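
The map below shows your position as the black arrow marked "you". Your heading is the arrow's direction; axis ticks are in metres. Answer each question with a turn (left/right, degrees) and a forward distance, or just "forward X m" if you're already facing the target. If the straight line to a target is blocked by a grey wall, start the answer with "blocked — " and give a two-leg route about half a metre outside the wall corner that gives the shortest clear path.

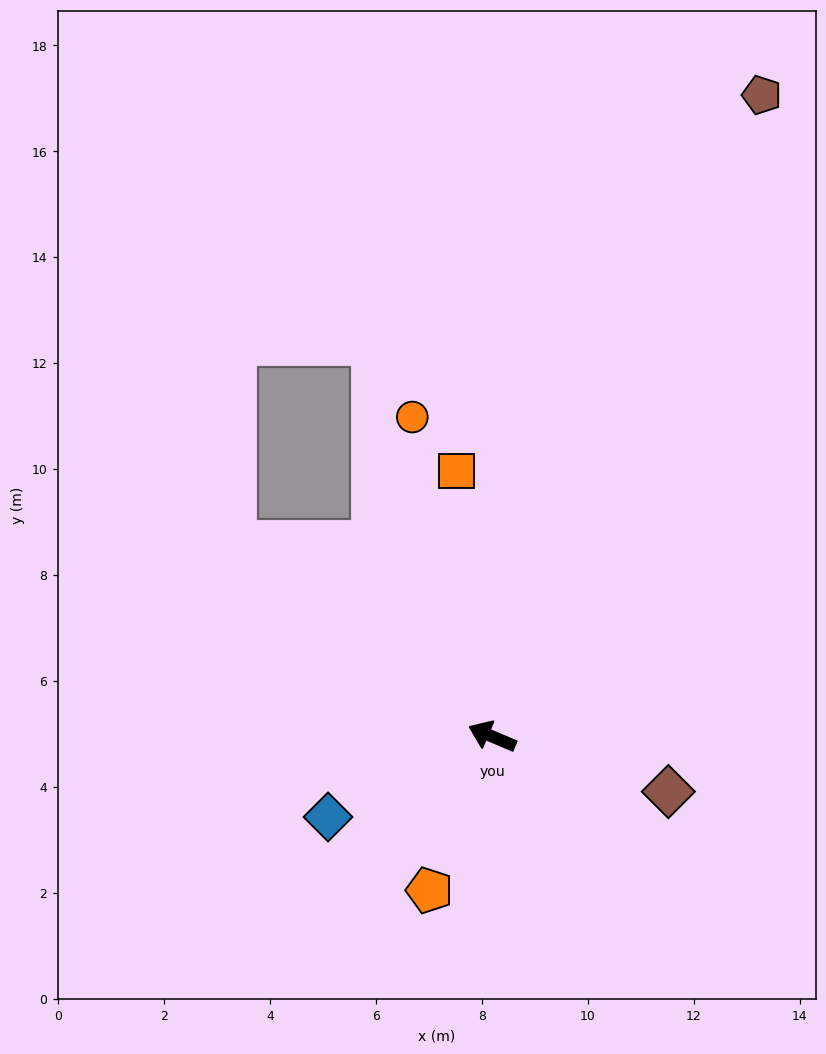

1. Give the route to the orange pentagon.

turn left 91°, forward 3.1 m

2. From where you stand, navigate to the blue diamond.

turn left 49°, forward 3.5 m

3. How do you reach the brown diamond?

turn right 174°, forward 3.5 m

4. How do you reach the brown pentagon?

turn right 90°, forward 13.1 m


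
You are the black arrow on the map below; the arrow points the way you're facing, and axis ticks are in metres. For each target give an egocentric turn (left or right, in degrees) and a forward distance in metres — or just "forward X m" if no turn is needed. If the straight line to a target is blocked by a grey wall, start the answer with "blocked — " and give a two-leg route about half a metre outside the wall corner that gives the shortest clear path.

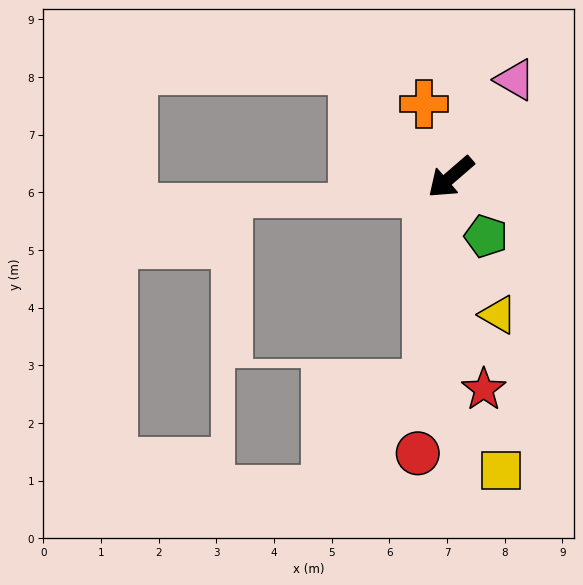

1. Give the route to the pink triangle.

turn right 164°, forward 2.0 m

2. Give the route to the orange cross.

turn right 111°, forward 1.4 m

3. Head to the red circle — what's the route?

turn left 42°, forward 4.8 m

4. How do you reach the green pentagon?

turn left 80°, forward 1.2 m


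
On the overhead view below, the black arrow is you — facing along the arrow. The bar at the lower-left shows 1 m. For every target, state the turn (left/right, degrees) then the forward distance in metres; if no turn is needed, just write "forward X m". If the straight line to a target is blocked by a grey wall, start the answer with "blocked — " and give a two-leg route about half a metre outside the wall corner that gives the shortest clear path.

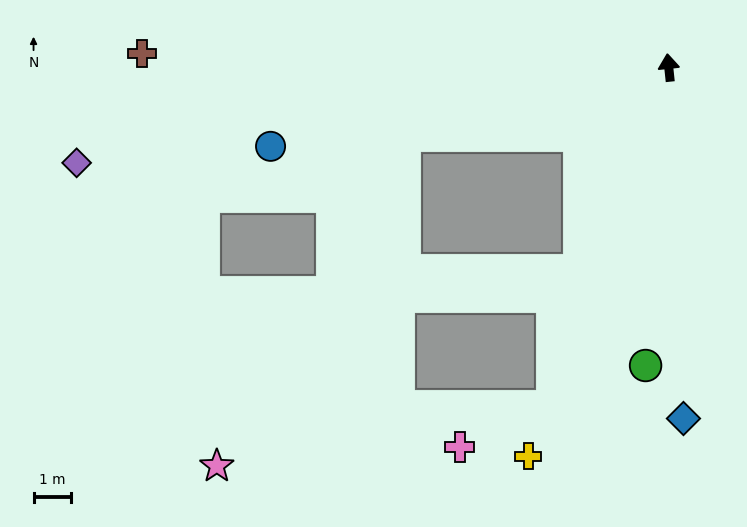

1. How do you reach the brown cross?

turn left 83°, forward 14.0 m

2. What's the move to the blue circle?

turn left 95°, forward 10.8 m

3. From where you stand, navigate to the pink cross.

blocked — turn left 155°, forward 9.6 m, then turn right 47°, forward 2.7 m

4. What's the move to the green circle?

turn left 170°, forward 8.0 m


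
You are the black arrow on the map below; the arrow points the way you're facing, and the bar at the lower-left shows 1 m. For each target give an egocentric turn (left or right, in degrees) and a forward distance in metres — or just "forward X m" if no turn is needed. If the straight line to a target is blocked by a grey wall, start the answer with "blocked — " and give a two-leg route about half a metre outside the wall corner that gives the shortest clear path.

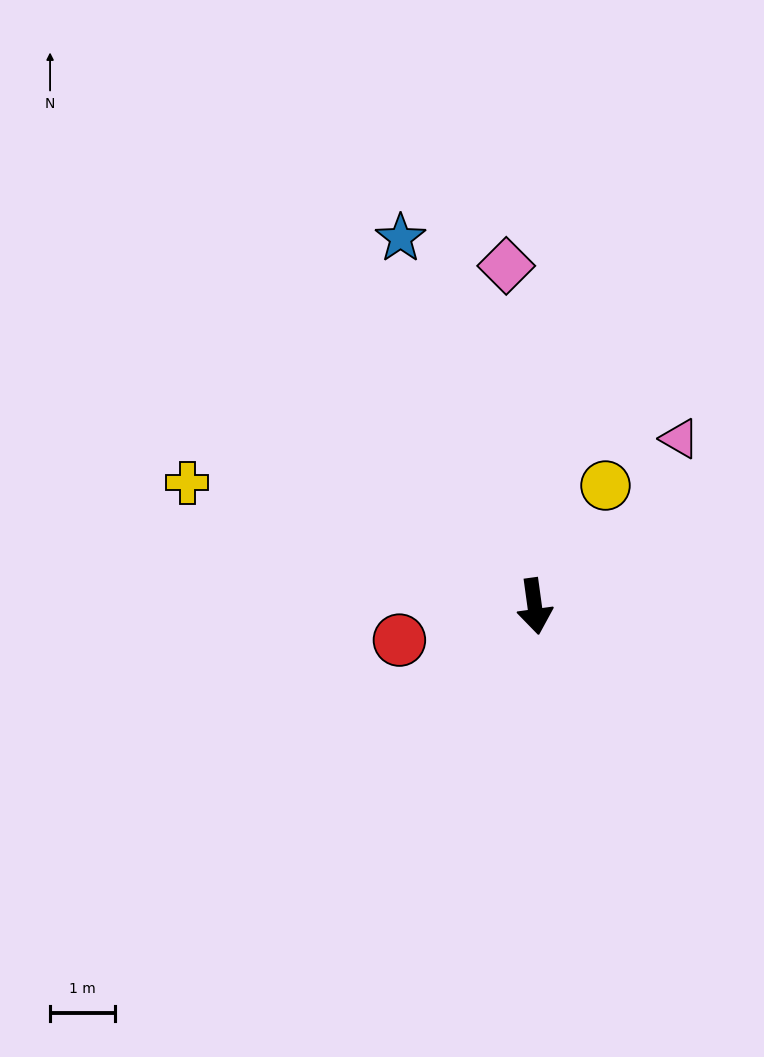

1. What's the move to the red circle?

turn right 84°, forward 2.1 m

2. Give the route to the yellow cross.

turn right 117°, forward 5.7 m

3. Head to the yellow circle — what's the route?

turn left 142°, forward 2.2 m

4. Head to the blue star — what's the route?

turn right 168°, forward 6.0 m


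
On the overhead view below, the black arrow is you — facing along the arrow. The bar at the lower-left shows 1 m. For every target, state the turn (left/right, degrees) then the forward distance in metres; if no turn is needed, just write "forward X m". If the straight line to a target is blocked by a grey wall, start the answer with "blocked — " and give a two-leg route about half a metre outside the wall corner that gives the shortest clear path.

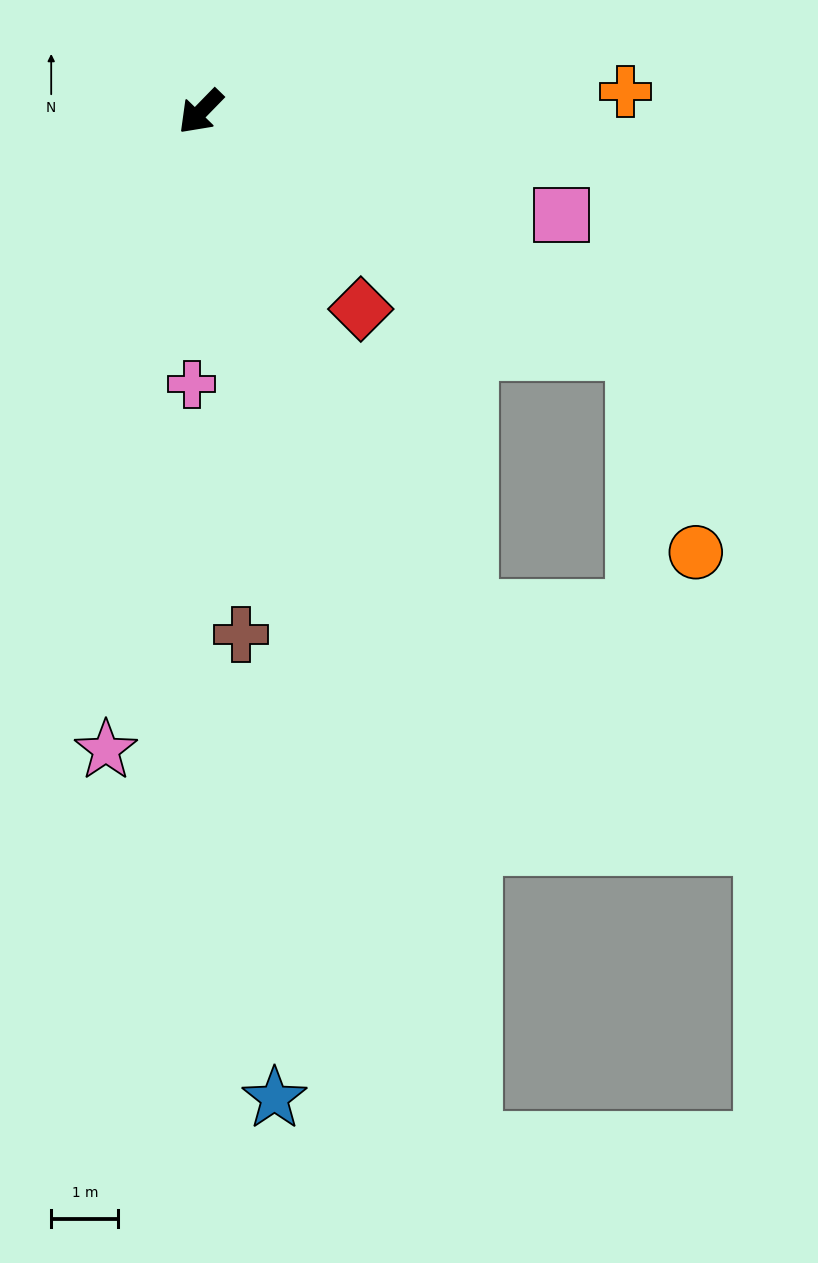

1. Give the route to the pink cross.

turn left 42°, forward 4.1 m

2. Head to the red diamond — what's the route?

turn left 83°, forward 3.8 m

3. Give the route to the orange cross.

turn left 137°, forward 6.3 m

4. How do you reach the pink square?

turn left 118°, forward 5.6 m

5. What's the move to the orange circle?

blocked — turn left 105°, forward 7.4 m, then turn right 44°, forward 3.1 m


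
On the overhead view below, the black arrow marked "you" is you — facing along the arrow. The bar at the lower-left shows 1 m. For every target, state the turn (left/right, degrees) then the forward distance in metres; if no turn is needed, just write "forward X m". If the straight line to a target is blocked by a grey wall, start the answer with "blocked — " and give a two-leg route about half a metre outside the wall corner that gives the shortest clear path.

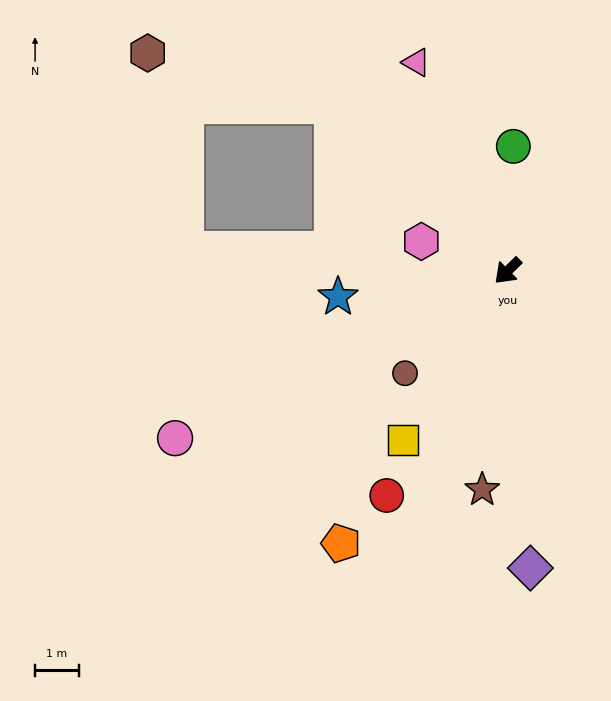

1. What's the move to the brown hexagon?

blocked — turn right 88°, forward 5.5 m, then turn left 28°, forward 4.4 m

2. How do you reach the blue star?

turn right 36°, forward 3.9 m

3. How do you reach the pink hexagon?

turn right 63°, forward 2.1 m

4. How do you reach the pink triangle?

turn right 111°, forward 5.2 m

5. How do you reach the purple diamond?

turn left 50°, forward 6.8 m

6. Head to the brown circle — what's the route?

forward 3.3 m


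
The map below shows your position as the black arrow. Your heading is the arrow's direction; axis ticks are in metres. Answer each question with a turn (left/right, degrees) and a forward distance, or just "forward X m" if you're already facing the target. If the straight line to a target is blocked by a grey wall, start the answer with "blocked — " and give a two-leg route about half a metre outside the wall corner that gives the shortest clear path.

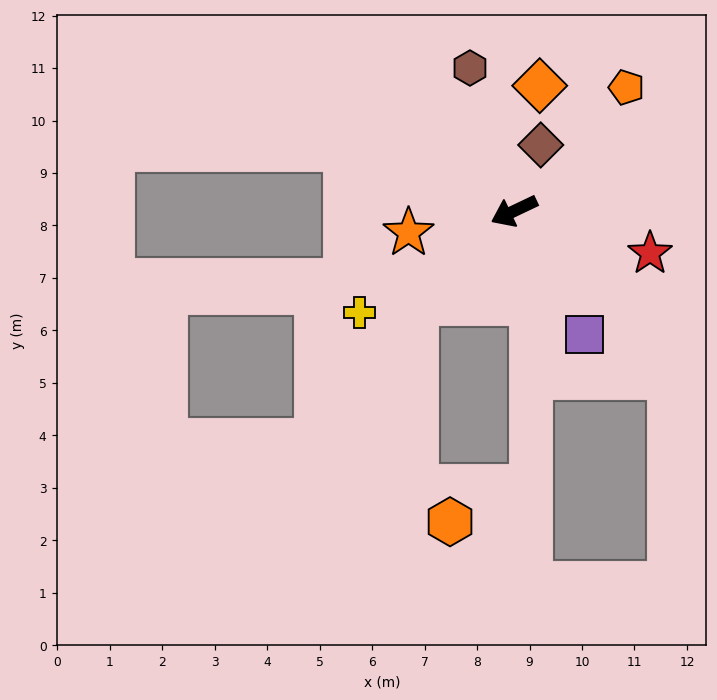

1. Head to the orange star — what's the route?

turn right 14°, forward 2.1 m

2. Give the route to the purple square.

turn left 94°, forward 2.7 m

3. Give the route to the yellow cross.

turn left 8°, forward 3.5 m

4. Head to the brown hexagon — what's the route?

turn right 98°, forward 2.9 m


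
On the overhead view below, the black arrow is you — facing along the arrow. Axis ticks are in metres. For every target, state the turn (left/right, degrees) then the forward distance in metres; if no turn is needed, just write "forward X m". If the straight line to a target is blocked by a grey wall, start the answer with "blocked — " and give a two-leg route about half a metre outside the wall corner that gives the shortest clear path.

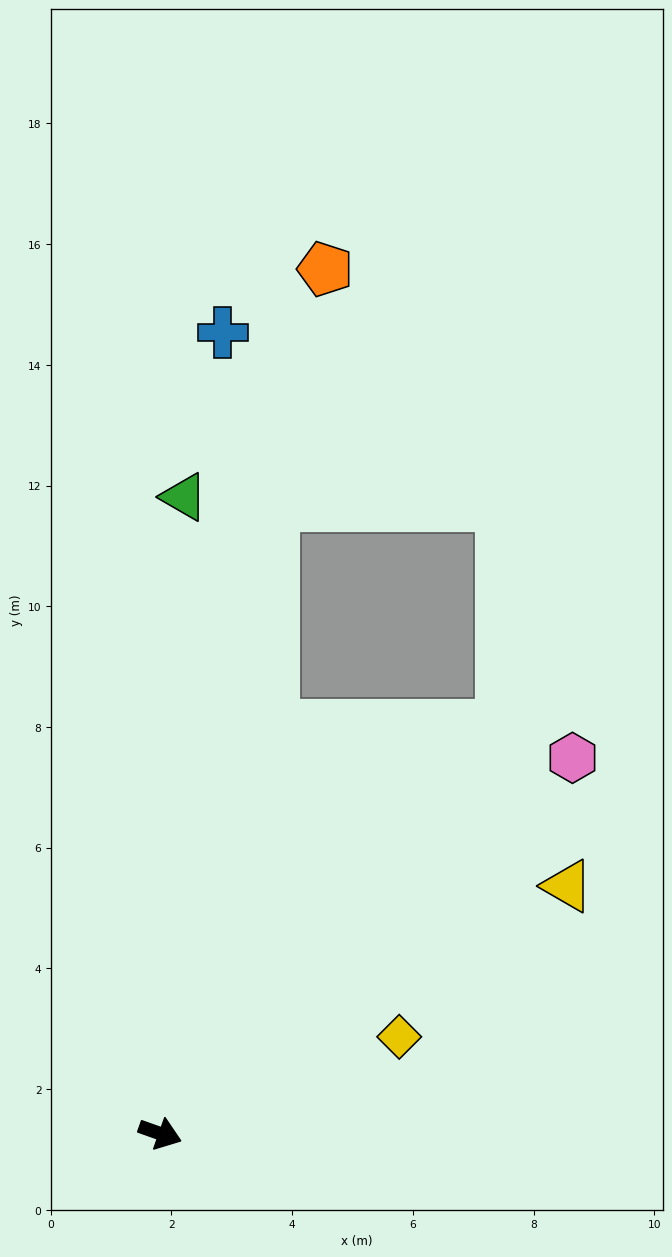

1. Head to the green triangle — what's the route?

turn left 107°, forward 10.6 m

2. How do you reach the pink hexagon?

turn left 62°, forward 9.2 m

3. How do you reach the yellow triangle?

turn left 51°, forward 7.9 m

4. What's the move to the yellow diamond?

turn left 42°, forward 4.3 m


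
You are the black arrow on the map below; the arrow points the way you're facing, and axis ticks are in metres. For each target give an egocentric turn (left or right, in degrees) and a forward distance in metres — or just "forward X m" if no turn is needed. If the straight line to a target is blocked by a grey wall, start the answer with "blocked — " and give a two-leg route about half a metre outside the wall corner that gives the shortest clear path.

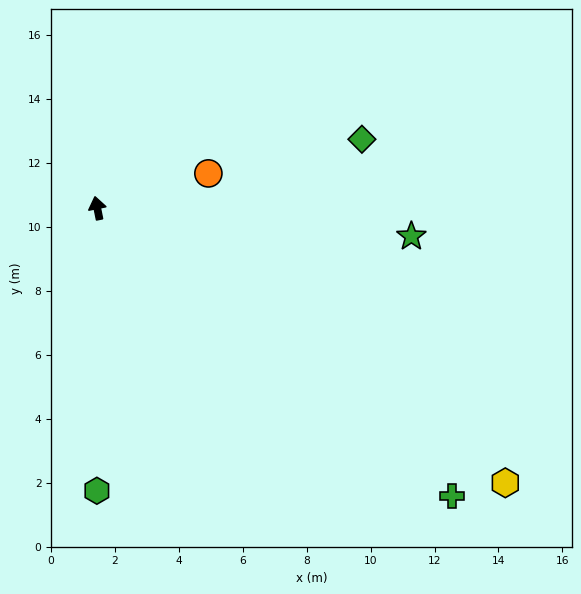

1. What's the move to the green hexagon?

turn left 169°, forward 8.8 m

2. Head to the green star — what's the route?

turn right 107°, forward 9.9 m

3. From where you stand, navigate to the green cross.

turn right 140°, forward 14.3 m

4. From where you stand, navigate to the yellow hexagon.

turn right 135°, forward 15.4 m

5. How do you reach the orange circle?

turn right 84°, forward 3.6 m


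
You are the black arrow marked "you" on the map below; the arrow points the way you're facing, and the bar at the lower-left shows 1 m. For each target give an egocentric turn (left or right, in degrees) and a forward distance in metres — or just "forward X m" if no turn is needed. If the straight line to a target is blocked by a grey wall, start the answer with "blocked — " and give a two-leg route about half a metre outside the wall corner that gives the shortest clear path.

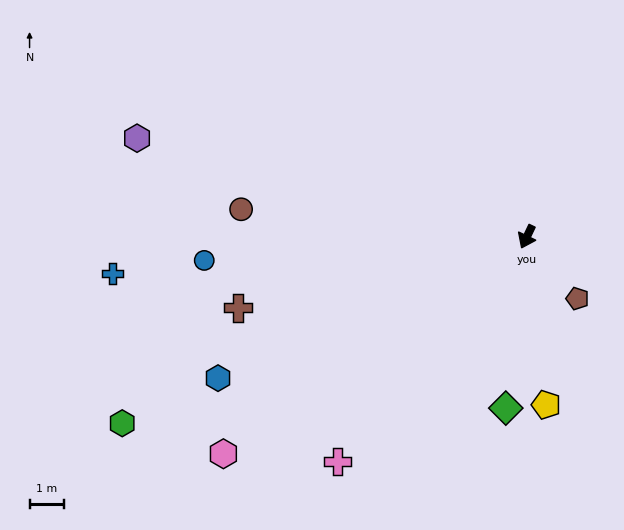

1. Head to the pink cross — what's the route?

turn right 15°, forward 8.5 m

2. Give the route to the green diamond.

turn left 18°, forward 5.0 m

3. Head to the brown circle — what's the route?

turn right 70°, forward 8.3 m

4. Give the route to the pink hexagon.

turn right 29°, forward 10.8 m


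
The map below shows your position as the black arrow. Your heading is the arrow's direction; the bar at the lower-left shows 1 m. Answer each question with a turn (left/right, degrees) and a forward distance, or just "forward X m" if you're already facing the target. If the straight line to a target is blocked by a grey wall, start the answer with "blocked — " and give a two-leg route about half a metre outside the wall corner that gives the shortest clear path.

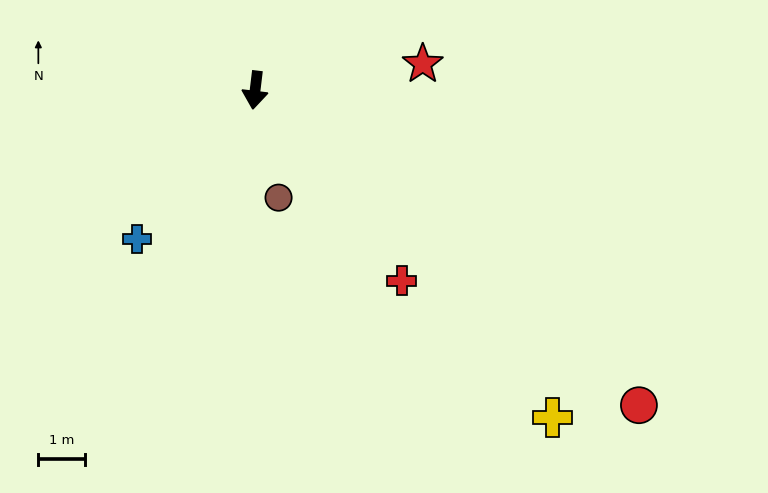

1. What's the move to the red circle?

turn left 57°, forward 10.7 m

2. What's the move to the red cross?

turn left 44°, forward 5.2 m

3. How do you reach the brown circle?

turn left 19°, forward 2.4 m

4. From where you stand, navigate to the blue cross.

turn right 32°, forward 4.1 m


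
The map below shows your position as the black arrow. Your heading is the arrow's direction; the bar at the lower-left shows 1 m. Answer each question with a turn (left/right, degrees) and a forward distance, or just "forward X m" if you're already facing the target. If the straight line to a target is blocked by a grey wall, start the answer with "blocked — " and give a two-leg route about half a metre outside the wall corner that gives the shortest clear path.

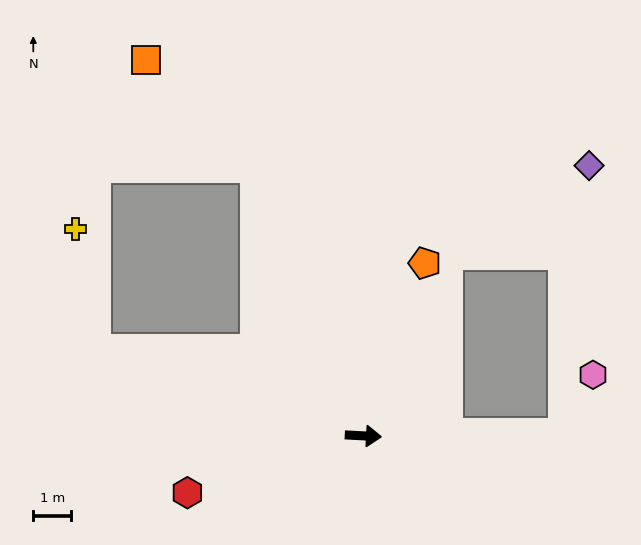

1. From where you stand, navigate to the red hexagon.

turn right 159°, forward 4.9 m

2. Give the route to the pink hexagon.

blocked — turn left 3°, forward 5.3 m, then turn left 64°, forward 1.7 m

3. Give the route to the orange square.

blocked — turn left 115°, forward 7.6 m, then turn left 24°, forward 4.0 m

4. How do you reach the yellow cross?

blocked — turn left 165°, forward 7.4 m, then turn right 63°, forward 3.2 m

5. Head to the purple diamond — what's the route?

blocked — turn left 3°, forward 5.3 m, then turn left 85°, forward 7.1 m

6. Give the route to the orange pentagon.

turn left 73°, forward 4.8 m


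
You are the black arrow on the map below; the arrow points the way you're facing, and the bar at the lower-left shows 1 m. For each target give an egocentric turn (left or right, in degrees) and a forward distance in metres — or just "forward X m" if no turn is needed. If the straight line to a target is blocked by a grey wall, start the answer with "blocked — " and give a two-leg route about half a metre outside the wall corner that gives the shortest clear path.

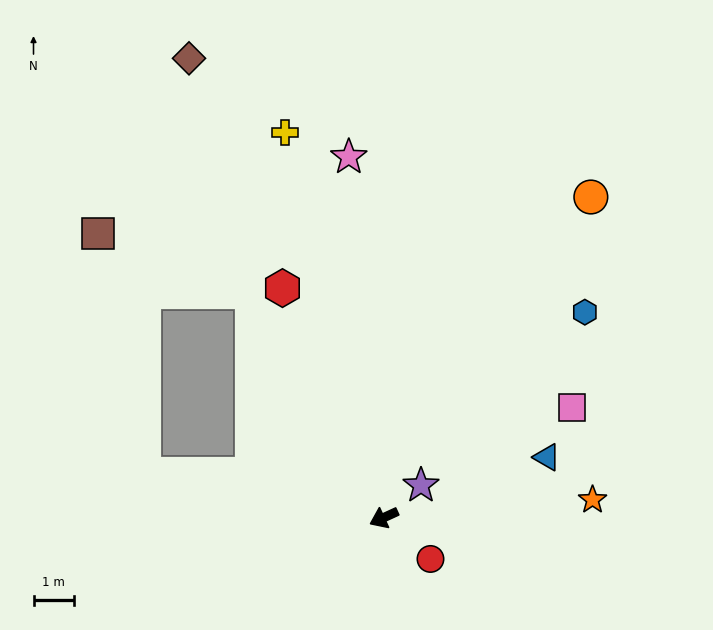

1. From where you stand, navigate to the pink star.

turn right 109°, forward 9.0 m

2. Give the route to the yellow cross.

turn right 100°, forward 9.9 m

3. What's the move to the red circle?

turn left 114°, forward 1.6 m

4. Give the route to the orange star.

turn left 160°, forward 5.2 m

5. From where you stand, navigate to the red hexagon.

turn right 91°, forward 6.3 m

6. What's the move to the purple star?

turn right 164°, forward 1.2 m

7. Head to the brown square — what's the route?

blocked — turn right 84°, forward 6.5 m, then turn left 39°, forward 4.1 m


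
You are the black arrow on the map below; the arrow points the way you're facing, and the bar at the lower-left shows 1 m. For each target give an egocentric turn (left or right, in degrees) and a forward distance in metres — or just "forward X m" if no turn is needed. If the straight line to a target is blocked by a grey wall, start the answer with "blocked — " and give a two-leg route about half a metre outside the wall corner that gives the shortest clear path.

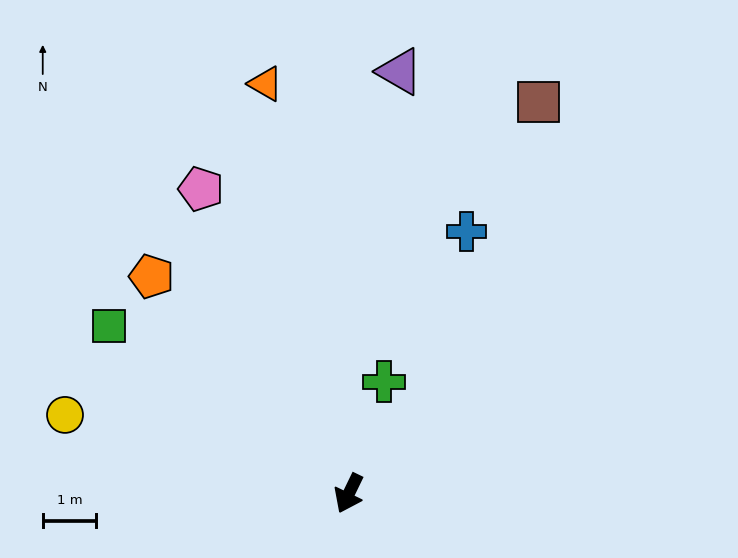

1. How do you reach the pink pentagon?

turn right 128°, forward 6.3 m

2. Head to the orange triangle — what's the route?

turn right 143°, forward 7.8 m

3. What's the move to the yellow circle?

turn right 80°, forward 5.5 m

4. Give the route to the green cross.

turn right 172°, forward 2.2 m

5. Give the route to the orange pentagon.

turn right 112°, forward 5.5 m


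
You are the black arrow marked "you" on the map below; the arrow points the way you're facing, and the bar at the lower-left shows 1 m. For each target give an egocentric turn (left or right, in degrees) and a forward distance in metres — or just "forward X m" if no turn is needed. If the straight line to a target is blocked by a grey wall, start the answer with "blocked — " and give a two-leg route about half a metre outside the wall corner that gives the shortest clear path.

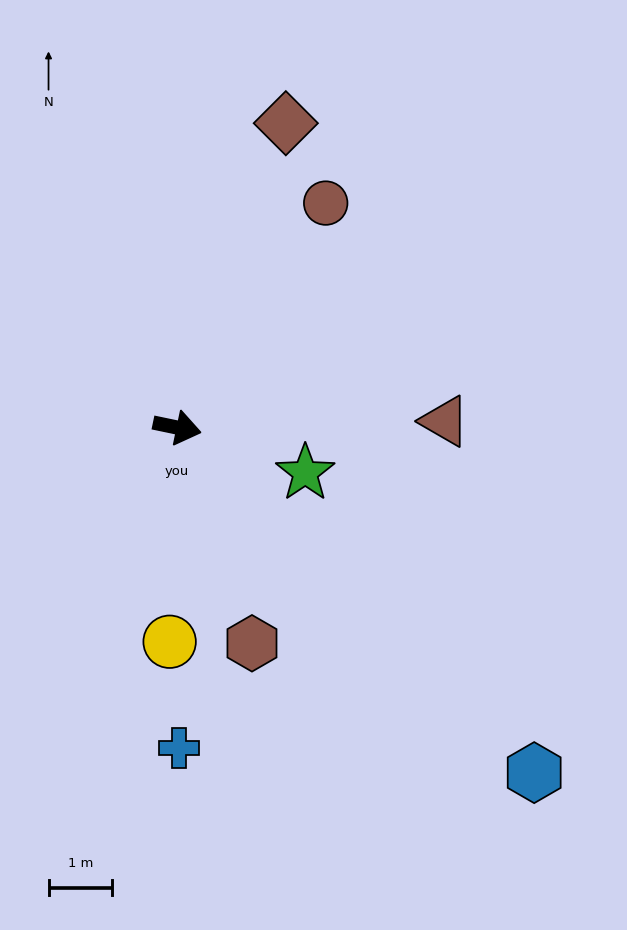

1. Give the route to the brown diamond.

turn left 82°, forward 5.1 m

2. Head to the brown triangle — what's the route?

turn left 13°, forward 4.2 m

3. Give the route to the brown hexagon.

turn right 59°, forward 3.6 m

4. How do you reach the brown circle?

turn left 68°, forward 4.2 m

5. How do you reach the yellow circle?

turn right 80°, forward 3.4 m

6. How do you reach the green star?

turn right 8°, forward 2.1 m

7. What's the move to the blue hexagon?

turn right 32°, forward 7.8 m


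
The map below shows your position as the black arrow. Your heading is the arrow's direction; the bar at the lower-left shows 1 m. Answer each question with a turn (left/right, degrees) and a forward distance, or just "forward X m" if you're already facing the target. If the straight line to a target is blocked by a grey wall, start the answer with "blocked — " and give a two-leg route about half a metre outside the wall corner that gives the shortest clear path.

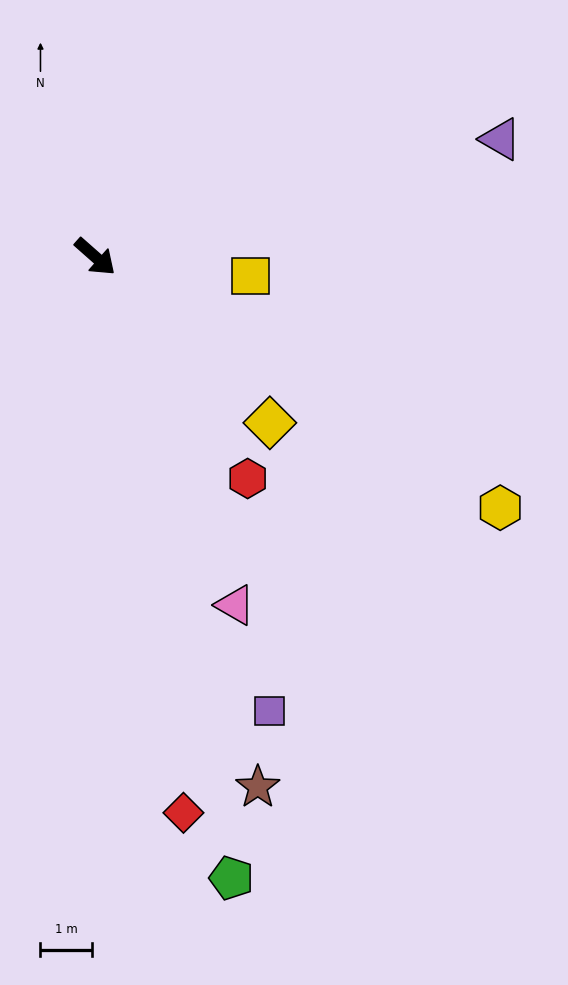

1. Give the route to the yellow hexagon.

turn left 10°, forward 9.2 m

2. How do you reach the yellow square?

turn left 34°, forward 3.0 m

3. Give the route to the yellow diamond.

turn right 2°, forward 4.7 m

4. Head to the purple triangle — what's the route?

turn left 58°, forward 8.2 m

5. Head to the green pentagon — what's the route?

turn right 36°, forward 12.3 m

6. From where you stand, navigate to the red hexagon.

turn right 14°, forward 5.2 m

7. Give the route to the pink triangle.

turn right 27°, forward 7.3 m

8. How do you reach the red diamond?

turn right 40°, forward 10.9 m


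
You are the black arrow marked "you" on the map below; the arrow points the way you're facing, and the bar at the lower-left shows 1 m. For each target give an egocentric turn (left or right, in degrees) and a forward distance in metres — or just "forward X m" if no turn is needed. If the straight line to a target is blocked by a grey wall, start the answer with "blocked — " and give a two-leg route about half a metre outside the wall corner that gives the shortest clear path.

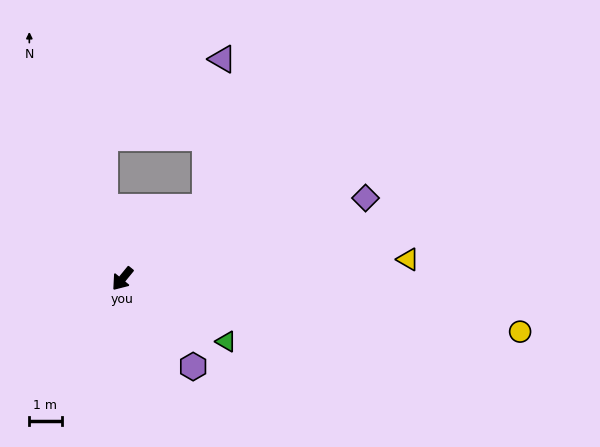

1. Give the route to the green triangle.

turn left 98°, forward 3.8 m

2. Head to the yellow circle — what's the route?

turn left 122°, forward 12.4 m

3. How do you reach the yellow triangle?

turn left 133°, forward 8.9 m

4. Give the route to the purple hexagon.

turn left 78°, forward 3.5 m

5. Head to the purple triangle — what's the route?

blocked — turn left 170°, forward 3.4 m, then turn left 43°, forward 4.6 m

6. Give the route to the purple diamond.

turn left 148°, forward 7.9 m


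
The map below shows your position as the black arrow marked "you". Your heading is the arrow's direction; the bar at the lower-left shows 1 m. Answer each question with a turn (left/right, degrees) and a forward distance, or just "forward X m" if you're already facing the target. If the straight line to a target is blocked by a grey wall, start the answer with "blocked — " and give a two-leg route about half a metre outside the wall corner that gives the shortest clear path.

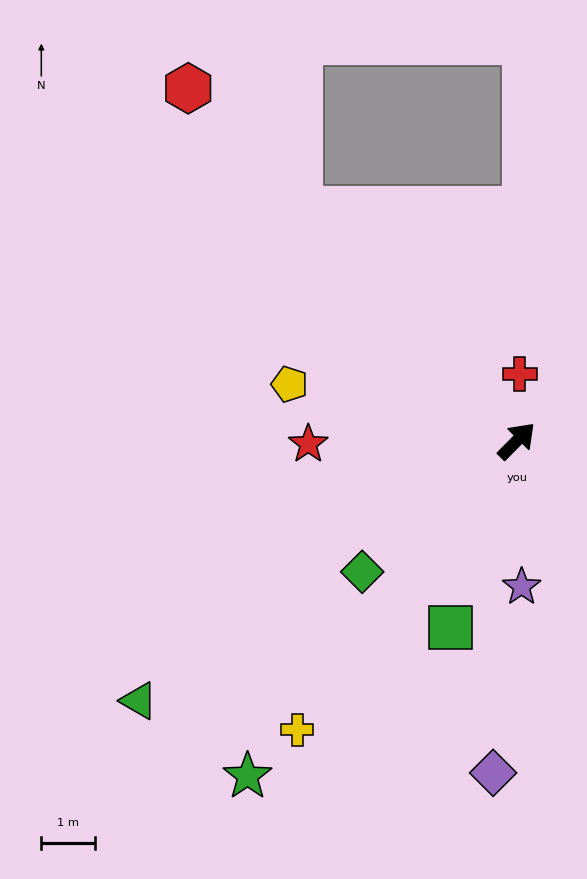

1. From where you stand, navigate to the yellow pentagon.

turn left 121°, forward 4.4 m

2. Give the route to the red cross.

turn left 42°, forward 1.2 m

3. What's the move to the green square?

turn right 155°, forward 3.7 m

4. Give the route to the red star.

turn left 136°, forward 3.9 m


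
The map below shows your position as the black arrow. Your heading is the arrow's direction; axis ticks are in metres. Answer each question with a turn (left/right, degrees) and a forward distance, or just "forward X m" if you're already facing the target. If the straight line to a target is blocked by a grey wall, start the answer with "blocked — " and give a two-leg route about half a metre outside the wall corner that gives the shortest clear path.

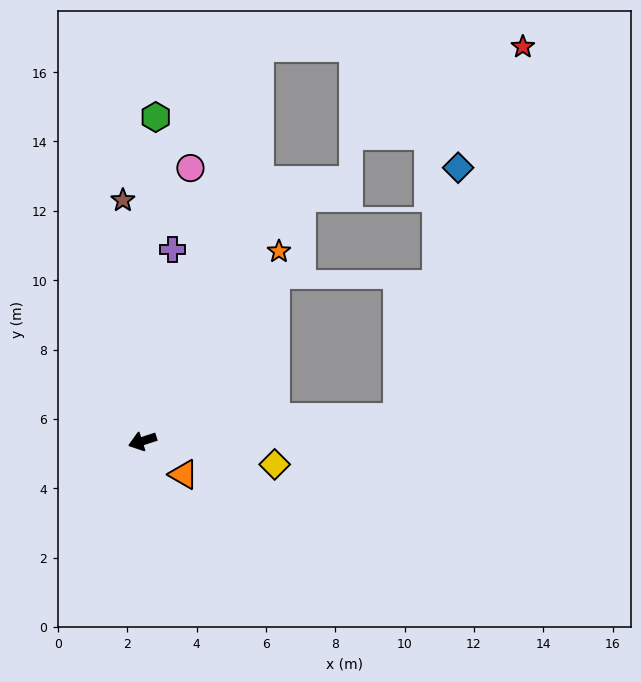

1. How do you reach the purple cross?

turn right 117°, forward 5.6 m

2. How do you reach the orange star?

turn right 144°, forward 6.7 m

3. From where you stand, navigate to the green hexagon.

turn right 110°, forward 9.4 m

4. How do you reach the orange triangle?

turn left 123°, forward 1.5 m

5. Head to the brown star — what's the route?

turn right 103°, forward 7.0 m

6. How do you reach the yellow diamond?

turn left 152°, forward 3.9 m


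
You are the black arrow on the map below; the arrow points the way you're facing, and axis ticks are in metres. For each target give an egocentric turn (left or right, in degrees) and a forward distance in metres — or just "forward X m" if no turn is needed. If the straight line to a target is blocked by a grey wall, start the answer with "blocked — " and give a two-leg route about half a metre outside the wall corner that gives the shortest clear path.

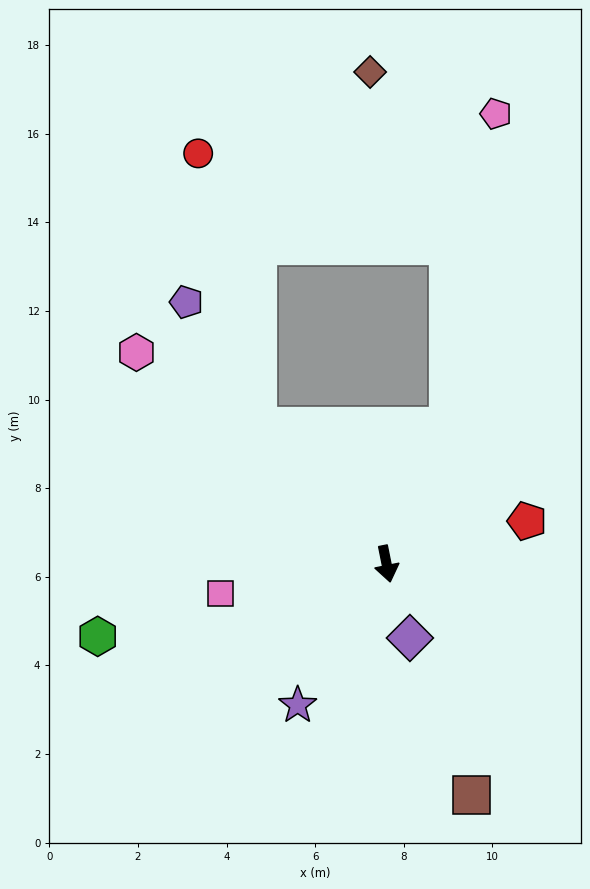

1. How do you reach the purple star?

turn right 44°, forward 3.8 m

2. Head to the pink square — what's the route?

turn right 91°, forward 3.8 m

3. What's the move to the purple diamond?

turn left 6°, forward 1.8 m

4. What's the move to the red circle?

blocked — turn right 148°, forward 4.2 m, then turn right 31°, forward 6.3 m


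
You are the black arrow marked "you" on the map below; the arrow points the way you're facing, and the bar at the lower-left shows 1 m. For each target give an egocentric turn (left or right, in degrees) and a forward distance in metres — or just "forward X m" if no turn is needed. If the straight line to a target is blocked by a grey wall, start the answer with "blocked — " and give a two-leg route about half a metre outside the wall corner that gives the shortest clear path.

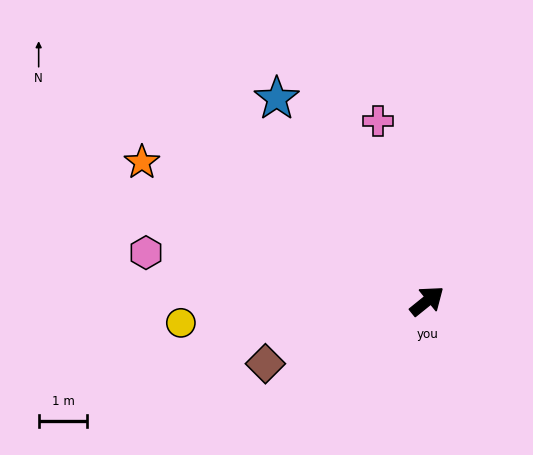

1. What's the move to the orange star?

turn left 115°, forward 6.5 m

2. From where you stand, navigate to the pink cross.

turn left 66°, forward 3.8 m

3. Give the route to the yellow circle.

turn left 146°, forward 5.1 m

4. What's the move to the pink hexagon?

turn left 131°, forward 5.9 m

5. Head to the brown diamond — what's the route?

turn left 162°, forward 3.6 m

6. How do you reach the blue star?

turn left 88°, forward 5.2 m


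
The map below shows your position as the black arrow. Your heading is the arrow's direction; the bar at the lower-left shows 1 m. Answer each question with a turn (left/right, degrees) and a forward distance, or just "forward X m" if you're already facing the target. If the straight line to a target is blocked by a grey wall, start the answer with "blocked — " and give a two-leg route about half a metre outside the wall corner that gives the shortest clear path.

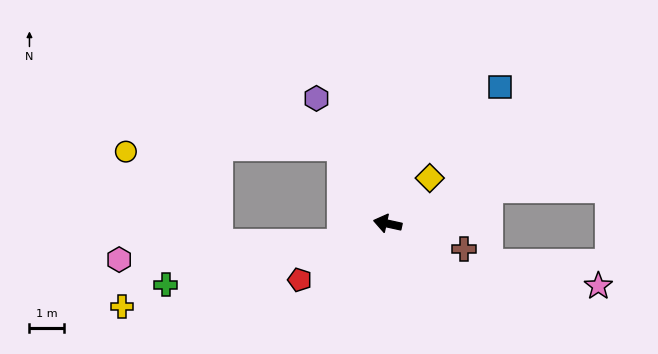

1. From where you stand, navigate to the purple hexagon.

turn right 48°, forward 4.2 m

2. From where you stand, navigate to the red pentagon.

turn left 45°, forward 3.1 m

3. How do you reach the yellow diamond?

turn right 120°, forward 1.8 m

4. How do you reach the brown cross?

turn left 174°, forward 2.4 m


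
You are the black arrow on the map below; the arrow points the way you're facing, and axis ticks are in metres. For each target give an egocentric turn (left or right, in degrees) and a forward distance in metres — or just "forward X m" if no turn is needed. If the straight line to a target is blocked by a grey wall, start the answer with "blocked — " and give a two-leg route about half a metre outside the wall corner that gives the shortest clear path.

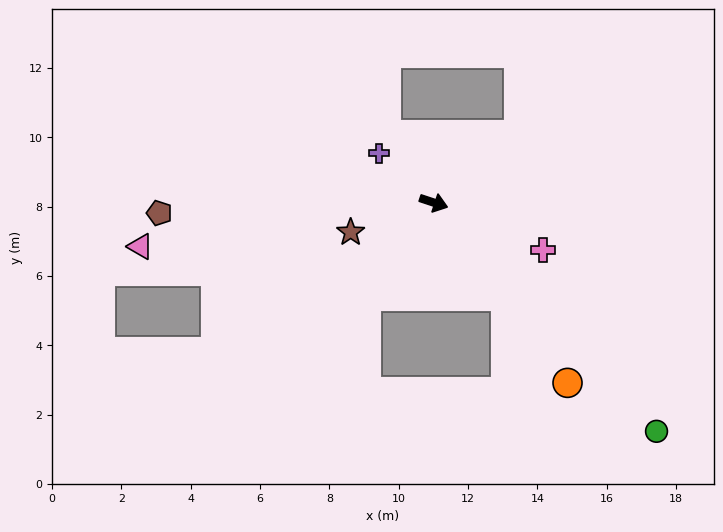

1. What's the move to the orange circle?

turn right 35°, forward 6.5 m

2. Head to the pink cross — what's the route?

turn right 5°, forward 3.4 m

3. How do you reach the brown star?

turn right 142°, forward 2.5 m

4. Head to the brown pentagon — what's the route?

turn right 159°, forward 7.9 m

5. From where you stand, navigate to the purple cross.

turn left 156°, forward 2.1 m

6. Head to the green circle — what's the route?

turn right 27°, forward 9.2 m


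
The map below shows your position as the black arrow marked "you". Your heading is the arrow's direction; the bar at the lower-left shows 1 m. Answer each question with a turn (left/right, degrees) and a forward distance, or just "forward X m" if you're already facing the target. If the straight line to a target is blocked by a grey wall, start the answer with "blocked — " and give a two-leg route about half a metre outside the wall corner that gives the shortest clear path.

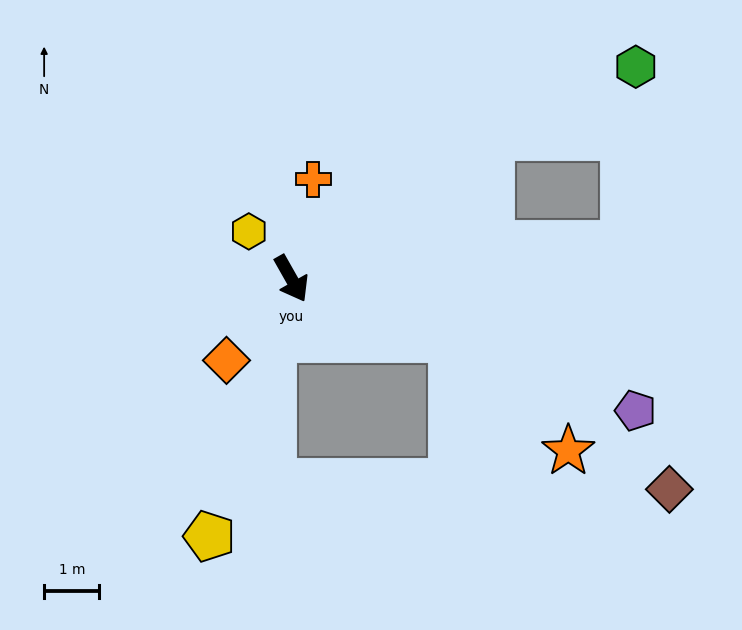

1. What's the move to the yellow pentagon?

turn right 47°, forward 4.9 m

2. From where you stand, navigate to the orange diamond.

turn right 68°, forward 1.9 m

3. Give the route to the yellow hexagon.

turn right 168°, forward 1.1 m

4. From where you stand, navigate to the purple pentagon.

turn left 40°, forward 6.7 m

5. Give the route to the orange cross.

turn left 138°, forward 1.8 m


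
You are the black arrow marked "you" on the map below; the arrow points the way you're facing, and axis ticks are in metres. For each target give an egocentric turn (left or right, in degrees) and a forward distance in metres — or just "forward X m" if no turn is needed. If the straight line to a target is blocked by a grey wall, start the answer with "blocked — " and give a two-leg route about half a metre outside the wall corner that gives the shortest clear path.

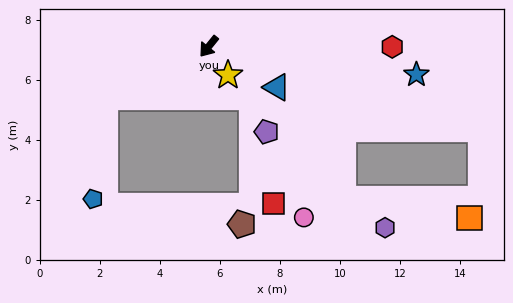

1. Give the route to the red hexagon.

turn left 129°, forward 6.1 m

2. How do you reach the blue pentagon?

blocked — turn right 25°, forward 3.8 m, then turn left 57°, forward 3.4 m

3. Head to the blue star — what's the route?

turn left 121°, forward 7.0 m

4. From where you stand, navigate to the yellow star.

turn left 73°, forward 1.2 m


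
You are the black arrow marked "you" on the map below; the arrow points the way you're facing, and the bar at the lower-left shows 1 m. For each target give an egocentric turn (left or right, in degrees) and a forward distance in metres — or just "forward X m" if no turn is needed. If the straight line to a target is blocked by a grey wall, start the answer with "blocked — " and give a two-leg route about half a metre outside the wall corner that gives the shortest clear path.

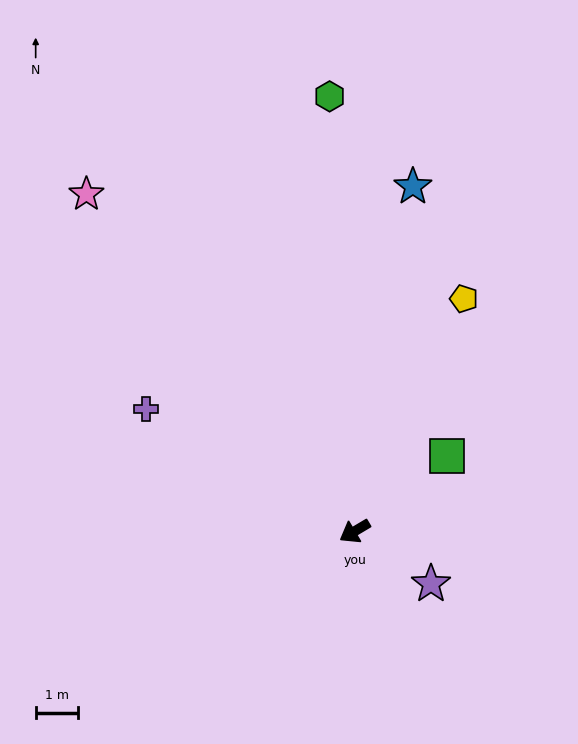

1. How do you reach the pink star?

turn right 82°, forward 10.1 m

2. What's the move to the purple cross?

turn right 61°, forward 5.7 m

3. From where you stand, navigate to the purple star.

turn left 115°, forward 2.2 m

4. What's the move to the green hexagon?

turn right 117°, forward 10.2 m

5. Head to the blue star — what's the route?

turn right 130°, forward 8.2 m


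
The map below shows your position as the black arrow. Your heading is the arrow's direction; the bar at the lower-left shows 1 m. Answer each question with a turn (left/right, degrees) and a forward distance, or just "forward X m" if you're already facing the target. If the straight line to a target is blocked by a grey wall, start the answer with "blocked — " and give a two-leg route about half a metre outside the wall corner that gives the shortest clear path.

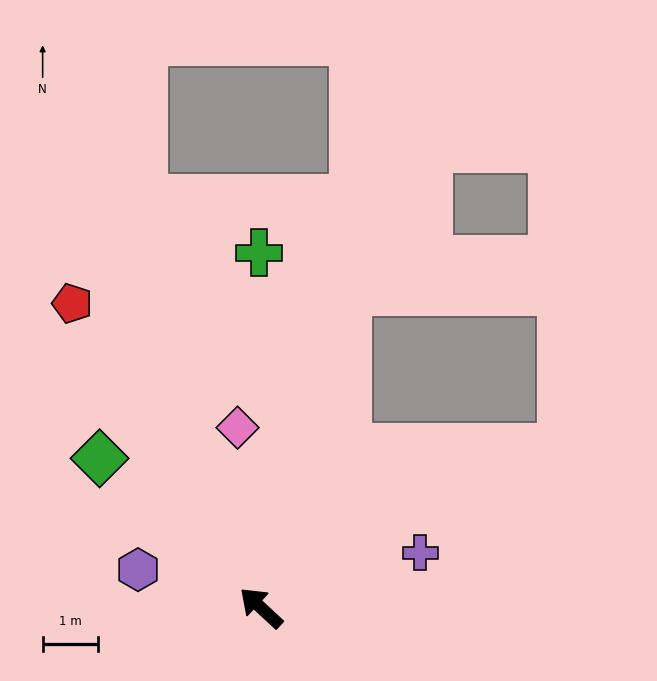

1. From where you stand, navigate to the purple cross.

turn right 118°, forward 3.0 m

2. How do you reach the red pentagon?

turn right 15°, forward 6.5 m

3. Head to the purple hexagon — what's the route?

turn left 26°, forward 2.3 m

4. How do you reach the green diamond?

forward 4.0 m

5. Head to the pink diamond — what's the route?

turn right 40°, forward 3.3 m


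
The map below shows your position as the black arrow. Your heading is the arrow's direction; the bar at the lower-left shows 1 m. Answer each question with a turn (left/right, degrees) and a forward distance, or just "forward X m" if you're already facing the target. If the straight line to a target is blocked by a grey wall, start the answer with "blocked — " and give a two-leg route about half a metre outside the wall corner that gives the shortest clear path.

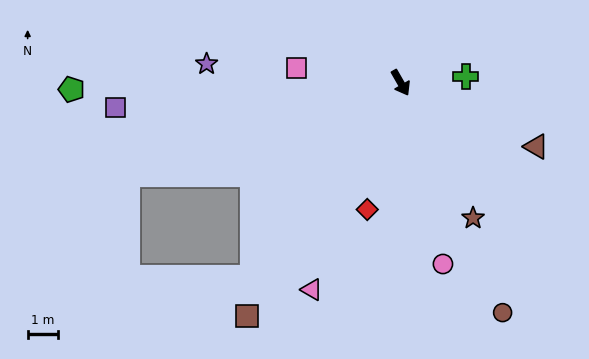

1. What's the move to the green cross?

turn left 65°, forward 2.2 m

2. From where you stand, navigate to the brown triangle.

turn left 35°, forward 5.0 m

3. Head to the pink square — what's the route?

turn right 128°, forward 3.5 m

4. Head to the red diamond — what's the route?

turn right 45°, forward 4.4 m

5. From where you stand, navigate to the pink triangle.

turn right 53°, forward 7.5 m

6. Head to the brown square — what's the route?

turn right 63°, forward 9.4 m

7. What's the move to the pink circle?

turn right 17°, forward 6.2 m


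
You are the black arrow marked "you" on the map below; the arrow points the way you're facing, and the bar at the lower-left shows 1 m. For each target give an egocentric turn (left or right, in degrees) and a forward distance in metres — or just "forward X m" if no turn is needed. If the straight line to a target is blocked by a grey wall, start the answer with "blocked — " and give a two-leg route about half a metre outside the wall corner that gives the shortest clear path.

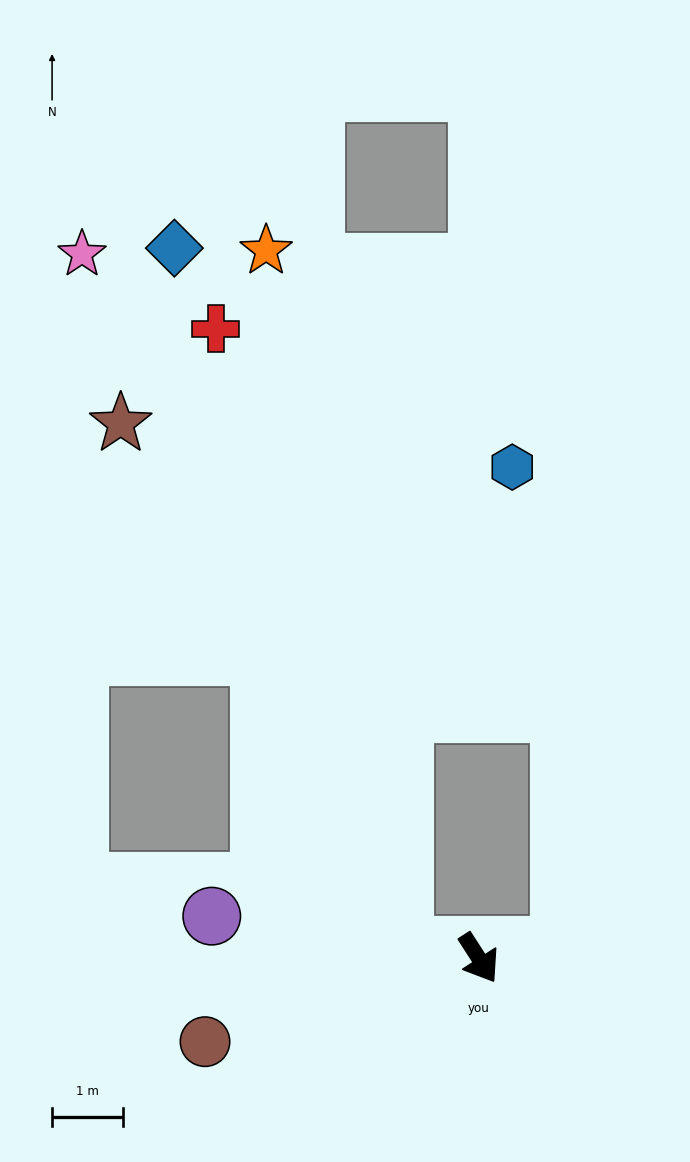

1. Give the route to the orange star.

blocked — turn right 131°, forward 1.1 m, then turn right 71°, forward 10.0 m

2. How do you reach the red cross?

blocked — turn right 131°, forward 1.1 m, then turn right 65°, forward 9.1 m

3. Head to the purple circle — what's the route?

turn right 132°, forward 3.8 m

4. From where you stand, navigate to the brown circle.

turn right 106°, forward 4.0 m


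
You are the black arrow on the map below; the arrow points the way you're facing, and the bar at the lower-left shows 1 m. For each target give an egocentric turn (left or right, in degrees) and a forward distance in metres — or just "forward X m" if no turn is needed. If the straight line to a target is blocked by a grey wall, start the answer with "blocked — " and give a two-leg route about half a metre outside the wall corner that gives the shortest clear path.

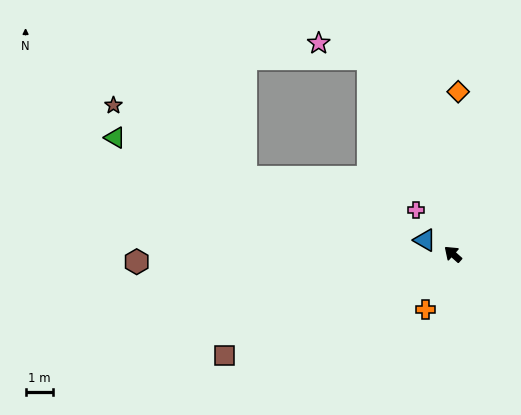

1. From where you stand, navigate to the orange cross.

turn left 106°, forward 2.3 m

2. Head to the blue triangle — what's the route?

turn left 15°, forward 1.2 m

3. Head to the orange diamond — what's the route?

turn right 50°, forward 6.0 m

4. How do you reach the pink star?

blocked — turn right 25°, forward 7.8 m, then turn left 49°, forward 1.9 m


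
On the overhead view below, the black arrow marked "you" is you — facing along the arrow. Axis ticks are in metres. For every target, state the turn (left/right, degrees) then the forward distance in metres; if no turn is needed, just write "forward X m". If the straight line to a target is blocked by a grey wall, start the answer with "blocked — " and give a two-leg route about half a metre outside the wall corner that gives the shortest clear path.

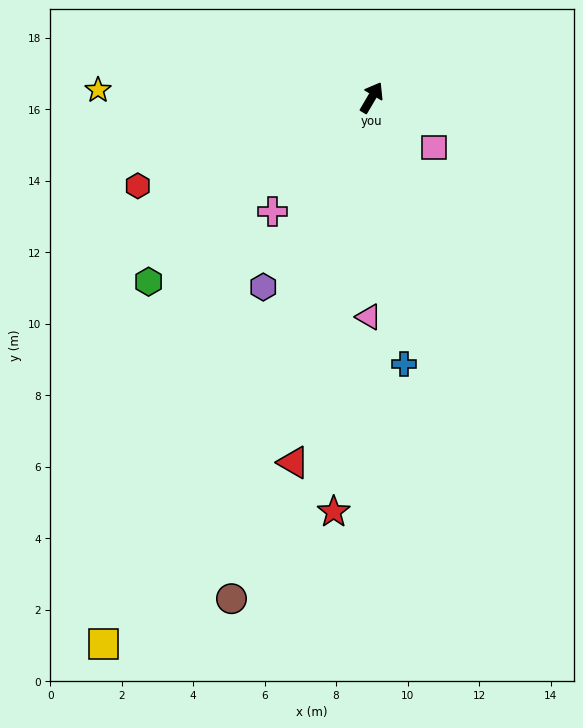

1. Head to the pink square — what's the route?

turn right 98°, forward 2.2 m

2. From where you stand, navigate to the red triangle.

turn right 162°, forward 10.4 m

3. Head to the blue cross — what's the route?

turn right 143°, forward 7.5 m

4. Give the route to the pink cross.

turn left 170°, forward 4.2 m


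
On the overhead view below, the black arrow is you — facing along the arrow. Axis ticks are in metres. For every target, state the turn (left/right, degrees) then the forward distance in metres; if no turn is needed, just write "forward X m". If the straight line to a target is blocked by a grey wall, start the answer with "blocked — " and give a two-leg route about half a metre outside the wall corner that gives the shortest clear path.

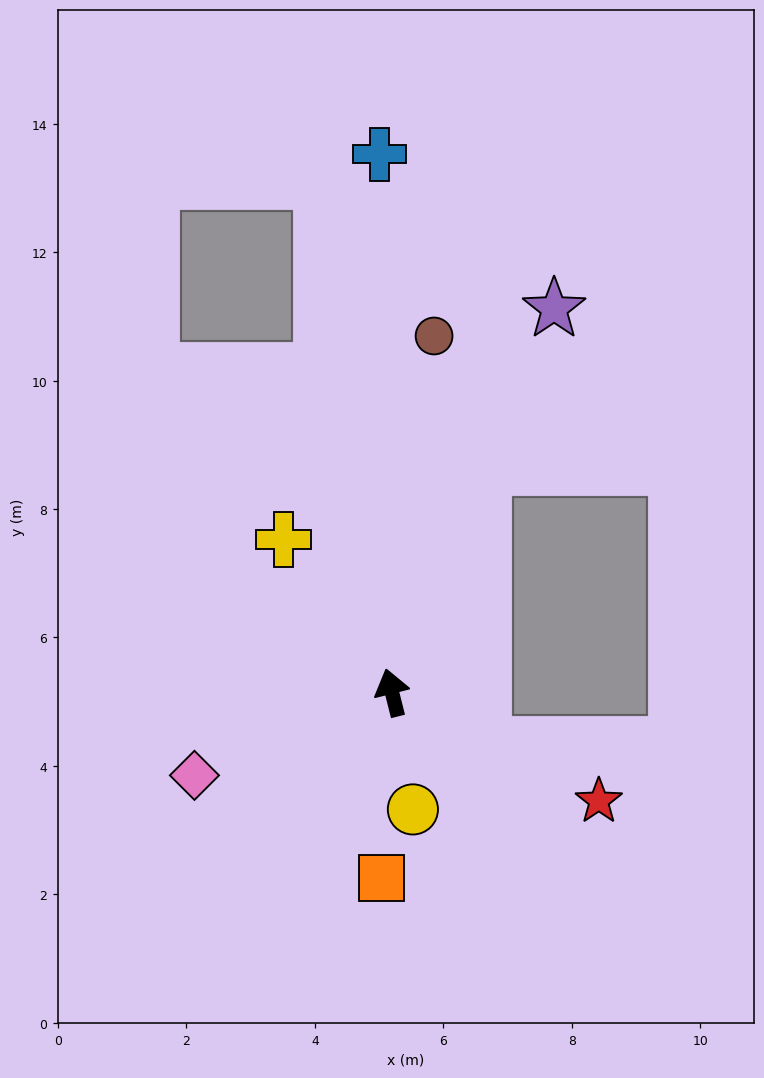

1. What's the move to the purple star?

turn right 37°, forward 6.5 m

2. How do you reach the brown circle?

turn right 21°, forward 5.6 m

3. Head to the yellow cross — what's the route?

turn left 21°, forward 2.9 m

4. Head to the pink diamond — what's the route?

turn left 99°, forward 3.3 m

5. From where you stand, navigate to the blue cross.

turn right 13°, forward 8.4 m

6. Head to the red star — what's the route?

turn right 132°, forward 3.6 m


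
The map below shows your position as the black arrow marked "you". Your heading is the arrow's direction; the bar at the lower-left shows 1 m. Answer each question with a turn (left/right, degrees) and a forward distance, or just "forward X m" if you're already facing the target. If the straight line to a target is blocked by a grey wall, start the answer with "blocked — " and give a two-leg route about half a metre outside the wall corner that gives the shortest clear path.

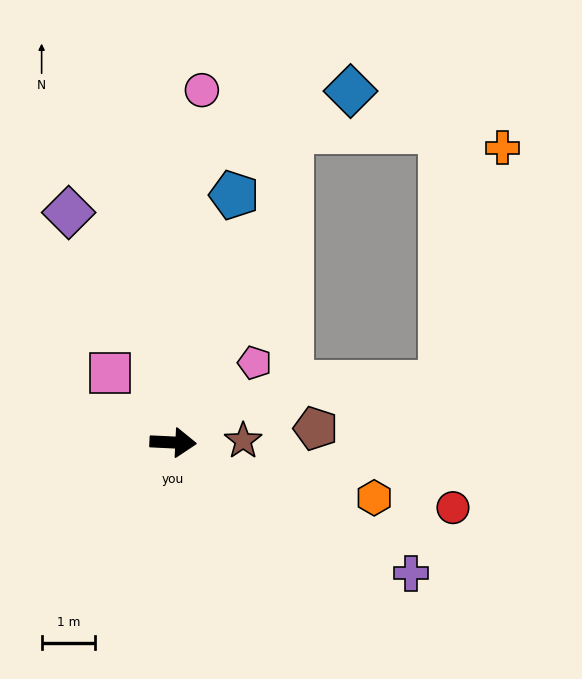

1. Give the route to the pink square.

turn left 135°, forward 1.8 m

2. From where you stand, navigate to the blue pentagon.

turn left 79°, forward 4.8 m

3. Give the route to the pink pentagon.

turn left 47°, forward 2.1 m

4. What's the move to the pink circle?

turn left 88°, forward 6.6 m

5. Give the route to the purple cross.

turn right 26°, forward 5.1 m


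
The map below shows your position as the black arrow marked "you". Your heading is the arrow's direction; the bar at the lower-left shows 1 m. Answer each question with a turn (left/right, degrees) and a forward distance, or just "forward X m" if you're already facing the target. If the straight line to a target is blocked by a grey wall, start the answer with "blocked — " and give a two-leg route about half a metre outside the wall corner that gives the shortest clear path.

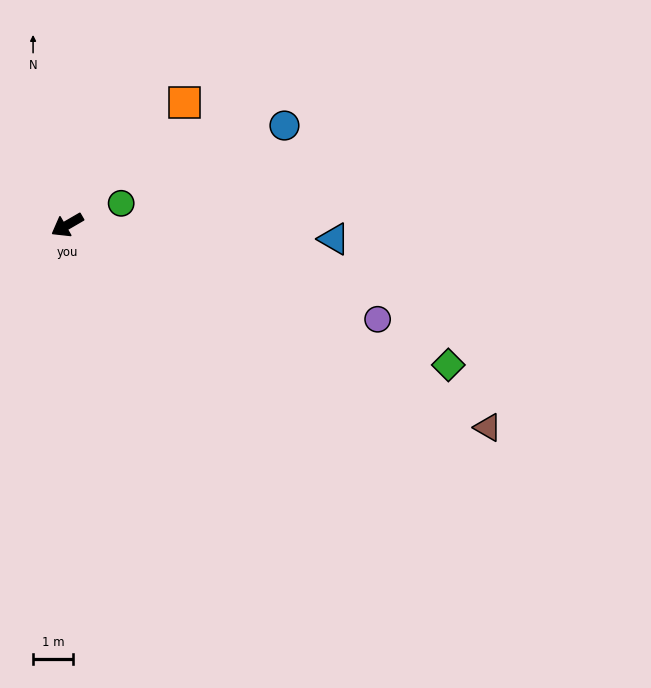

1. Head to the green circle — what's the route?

turn left 172°, forward 1.5 m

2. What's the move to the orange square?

turn right 164°, forward 4.3 m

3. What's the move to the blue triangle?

turn left 147°, forward 6.7 m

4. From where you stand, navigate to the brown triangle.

turn left 124°, forward 11.8 m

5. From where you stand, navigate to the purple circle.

turn left 133°, forward 8.2 m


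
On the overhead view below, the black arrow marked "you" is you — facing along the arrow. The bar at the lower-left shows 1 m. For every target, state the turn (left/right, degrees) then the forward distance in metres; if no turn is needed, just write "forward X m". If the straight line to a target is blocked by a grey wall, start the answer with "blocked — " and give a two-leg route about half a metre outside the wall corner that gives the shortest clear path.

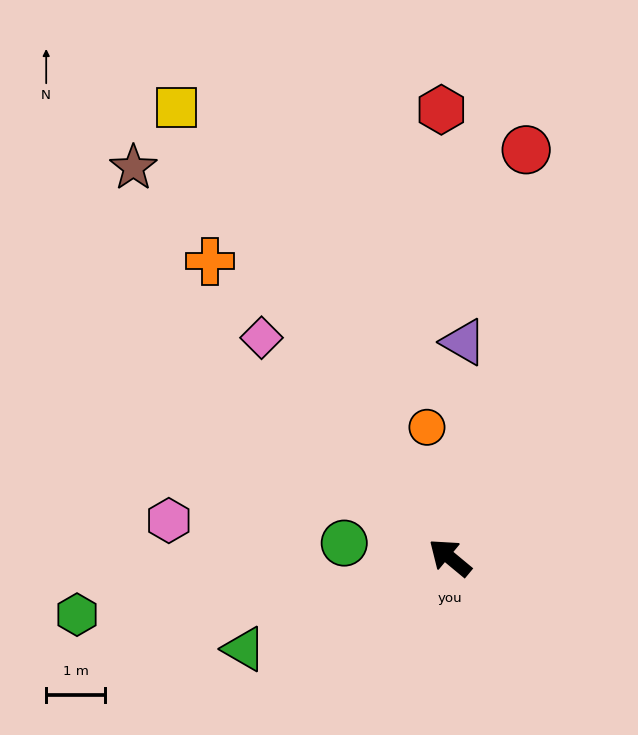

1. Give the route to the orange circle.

turn right 40°, forward 2.2 m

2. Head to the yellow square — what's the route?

turn right 19°, forward 8.9 m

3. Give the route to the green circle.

turn left 32°, forward 1.8 m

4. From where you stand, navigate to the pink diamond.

turn right 10°, forward 4.9 m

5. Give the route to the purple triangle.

turn right 54°, forward 3.6 m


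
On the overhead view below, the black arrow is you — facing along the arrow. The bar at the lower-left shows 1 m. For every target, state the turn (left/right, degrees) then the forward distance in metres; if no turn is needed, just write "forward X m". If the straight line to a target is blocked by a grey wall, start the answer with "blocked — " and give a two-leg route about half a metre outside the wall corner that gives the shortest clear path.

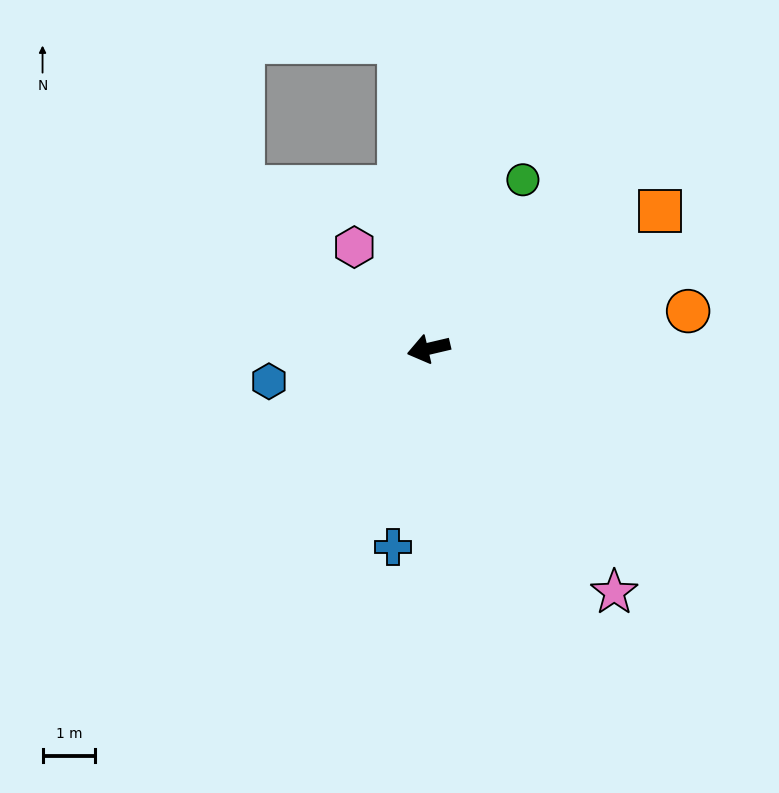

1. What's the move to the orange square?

turn right 162°, forward 5.1 m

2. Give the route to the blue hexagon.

forward 3.1 m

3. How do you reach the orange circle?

turn left 175°, forward 5.0 m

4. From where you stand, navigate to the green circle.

turn right 132°, forward 3.7 m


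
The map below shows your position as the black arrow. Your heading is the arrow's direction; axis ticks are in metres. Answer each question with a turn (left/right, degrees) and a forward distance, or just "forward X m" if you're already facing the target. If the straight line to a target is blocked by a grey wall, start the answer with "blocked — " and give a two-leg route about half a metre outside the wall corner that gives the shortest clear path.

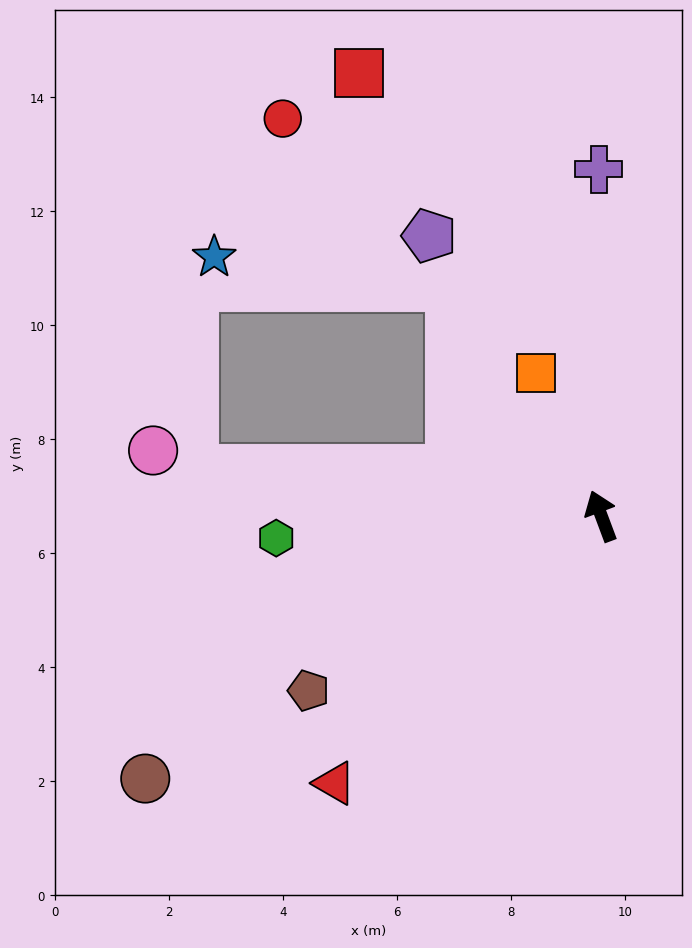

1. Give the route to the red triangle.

turn left 115°, forward 6.6 m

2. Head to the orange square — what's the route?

turn left 4°, forward 2.8 m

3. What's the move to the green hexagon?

turn left 73°, forward 5.7 m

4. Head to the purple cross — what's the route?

turn right 20°, forward 6.1 m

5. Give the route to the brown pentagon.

turn left 100°, forward 6.0 m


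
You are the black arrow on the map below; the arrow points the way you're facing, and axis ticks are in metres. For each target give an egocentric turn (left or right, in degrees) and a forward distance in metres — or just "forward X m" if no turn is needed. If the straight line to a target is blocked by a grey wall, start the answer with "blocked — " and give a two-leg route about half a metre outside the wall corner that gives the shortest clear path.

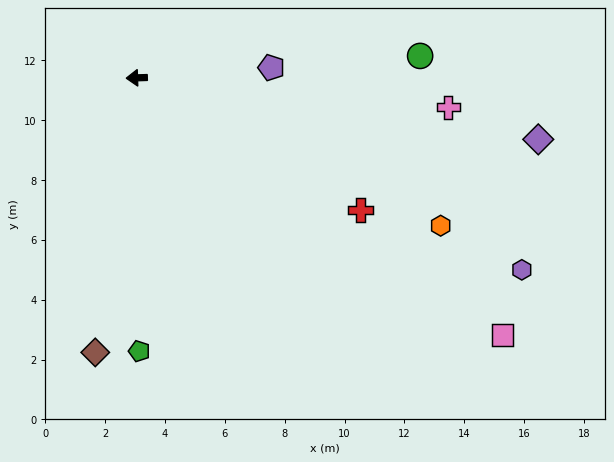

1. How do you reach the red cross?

turn left 148°, forward 8.7 m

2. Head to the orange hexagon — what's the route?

turn left 152°, forward 11.3 m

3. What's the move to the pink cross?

turn left 173°, forward 10.5 m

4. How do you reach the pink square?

turn left 143°, forward 14.9 m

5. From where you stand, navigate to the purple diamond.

turn left 169°, forward 13.6 m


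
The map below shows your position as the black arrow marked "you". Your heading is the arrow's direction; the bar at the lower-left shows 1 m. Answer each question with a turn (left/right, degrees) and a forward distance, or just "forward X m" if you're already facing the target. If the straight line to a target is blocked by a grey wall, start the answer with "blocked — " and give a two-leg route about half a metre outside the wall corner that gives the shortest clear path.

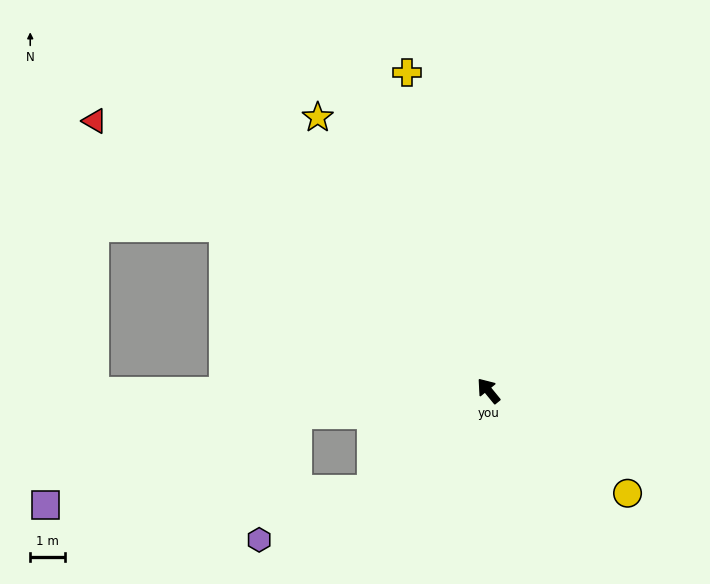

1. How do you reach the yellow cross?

turn right 25°, forward 9.5 m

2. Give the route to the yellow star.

turn right 7°, forward 9.3 m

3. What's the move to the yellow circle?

turn right 166°, forward 5.0 m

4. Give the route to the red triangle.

turn left 16°, forward 13.8 m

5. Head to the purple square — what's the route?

blocked — turn left 58°, forward 5.6 m, then turn left 13°, forward 7.7 m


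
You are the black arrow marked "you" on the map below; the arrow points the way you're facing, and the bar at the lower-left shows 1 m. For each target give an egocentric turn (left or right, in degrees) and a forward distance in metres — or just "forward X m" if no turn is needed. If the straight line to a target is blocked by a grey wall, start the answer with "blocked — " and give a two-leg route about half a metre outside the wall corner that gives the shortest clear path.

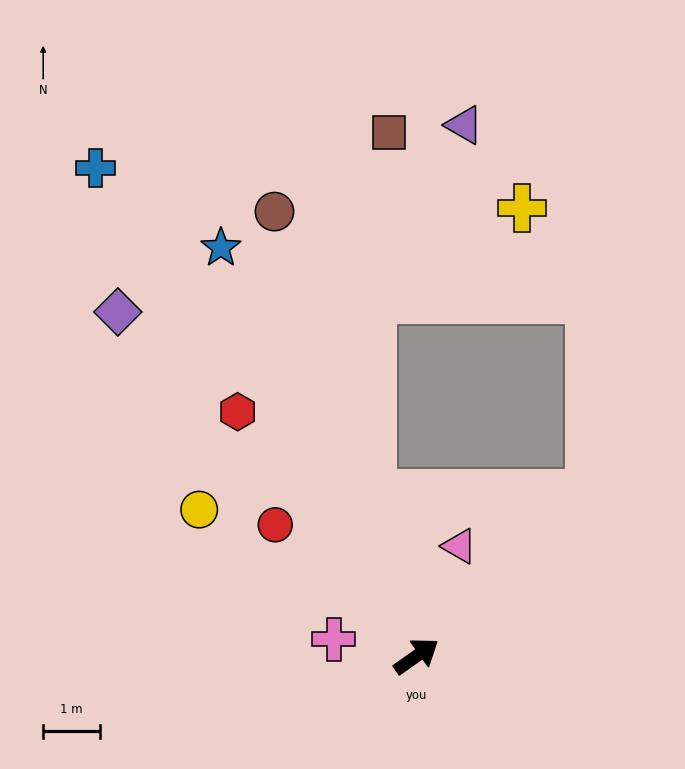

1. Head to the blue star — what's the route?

turn left 80°, forward 8.0 m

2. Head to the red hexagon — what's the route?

turn left 91°, forward 5.4 m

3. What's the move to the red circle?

turn left 102°, forward 3.4 m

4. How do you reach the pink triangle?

turn left 33°, forward 2.1 m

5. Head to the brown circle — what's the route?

turn left 72°, forward 8.3 m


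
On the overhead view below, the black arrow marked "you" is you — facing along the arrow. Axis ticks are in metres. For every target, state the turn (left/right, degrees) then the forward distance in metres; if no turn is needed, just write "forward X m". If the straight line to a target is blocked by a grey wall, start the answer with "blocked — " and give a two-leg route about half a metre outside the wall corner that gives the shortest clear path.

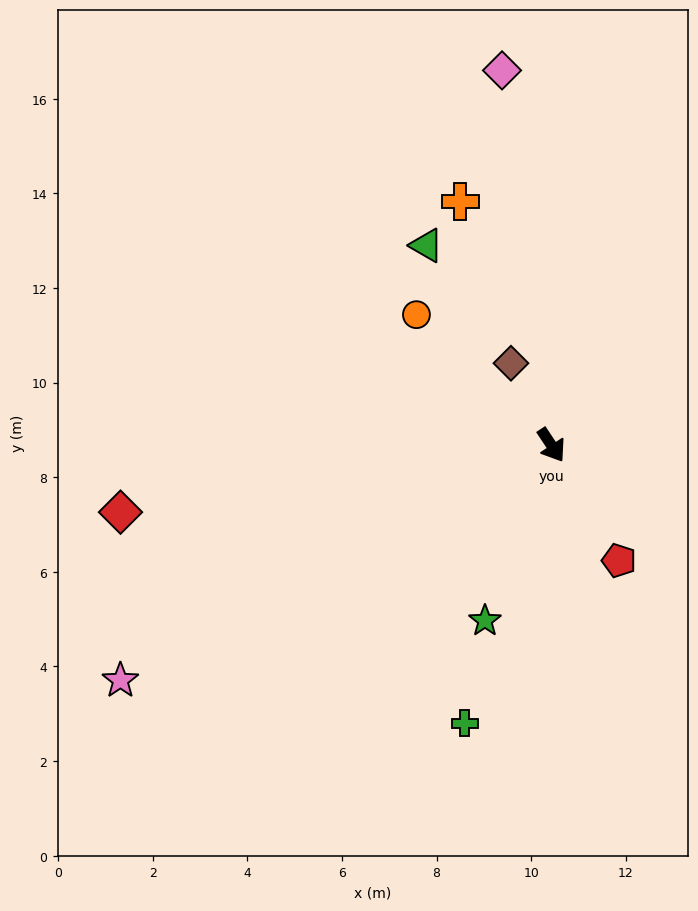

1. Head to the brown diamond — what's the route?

turn left 173°, forward 1.9 m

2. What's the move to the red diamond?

turn right 115°, forward 9.2 m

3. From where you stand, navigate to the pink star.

turn right 95°, forward 10.4 m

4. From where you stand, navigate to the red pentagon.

turn right 3°, forward 2.8 m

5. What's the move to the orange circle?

turn right 168°, forward 4.0 m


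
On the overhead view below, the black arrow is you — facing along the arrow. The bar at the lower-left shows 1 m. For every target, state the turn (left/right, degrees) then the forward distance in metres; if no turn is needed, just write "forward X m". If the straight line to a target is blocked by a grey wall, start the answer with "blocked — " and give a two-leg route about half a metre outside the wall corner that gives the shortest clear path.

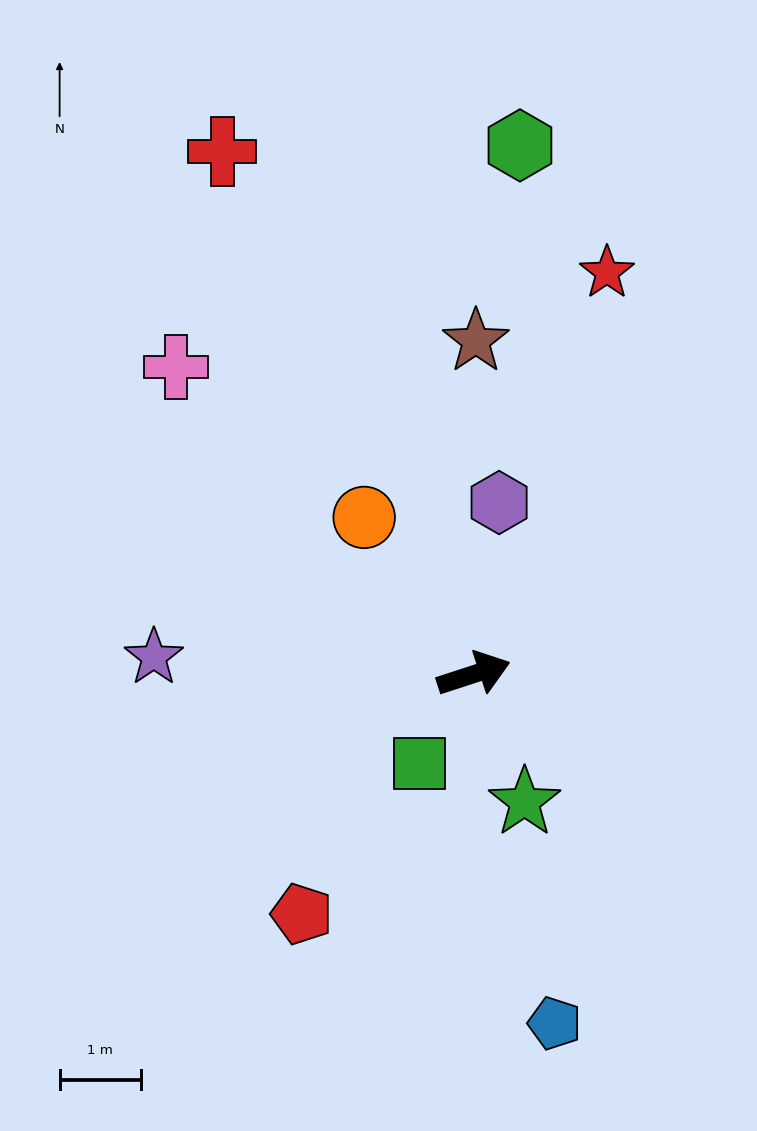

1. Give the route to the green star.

turn right 86°, forward 1.7 m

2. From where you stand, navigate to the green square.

turn right 139°, forward 1.3 m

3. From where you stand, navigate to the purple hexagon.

turn left 64°, forward 2.1 m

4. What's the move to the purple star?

turn left 159°, forward 3.9 m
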